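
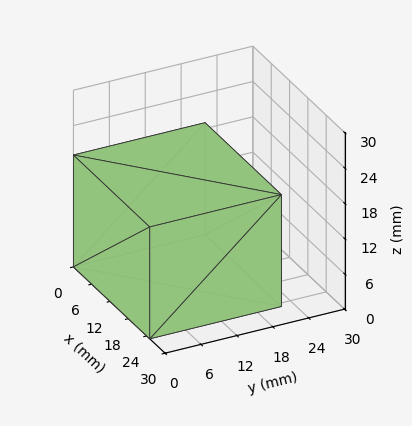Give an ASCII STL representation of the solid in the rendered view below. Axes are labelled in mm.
Reading the render: the shape is a rectangular box, roughly 25 × 22 mm footprint and 19 mm tall (dimensions read to the nearest mm from the axis ticks). For the STL, each face is triangulated and given an outward normal.

solid part
  facet normal 0.0000 0.0000 -1.0000
    outer loop
      vertex 25.000 22.000 0.000
      vertex 25.000 0.000 0.000
      vertex 0.000 0.000 0.000
    endloop
  endfacet
  facet normal 0.0000 0.0000 -1.0000
    outer loop
      vertex 0.000 22.000 0.000
      vertex 25.000 22.000 0.000
      vertex 0.000 0.000 0.000
    endloop
  endfacet
  facet normal 0.0000 0.0000 1.0000
    outer loop
      vertex 0.000 0.000 19.000
      vertex 25.000 0.000 19.000
      vertex 25.000 22.000 19.000
    endloop
  endfacet
  facet normal 0.0000 0.0000 1.0000
    outer loop
      vertex 0.000 0.000 19.000
      vertex 25.000 22.000 19.000
      vertex 0.000 22.000 19.000
    endloop
  endfacet
  facet normal 0.0000 -1.0000 0.0000
    outer loop
      vertex 0.000 0.000 0.000
      vertex 25.000 0.000 0.000
      vertex 25.000 0.000 19.000
    endloop
  endfacet
  facet normal 0.0000 -1.0000 0.0000
    outer loop
      vertex 0.000 0.000 0.000
      vertex 25.000 0.000 19.000
      vertex 0.000 0.000 19.000
    endloop
  endfacet
  facet normal 0.0000 1.0000 0.0000
    outer loop
      vertex 25.000 22.000 19.000
      vertex 25.000 22.000 0.000
      vertex 0.000 22.000 0.000
    endloop
  endfacet
  facet normal 0.0000 1.0000 0.0000
    outer loop
      vertex 0.000 22.000 19.000
      vertex 25.000 22.000 19.000
      vertex 0.000 22.000 0.000
    endloop
  endfacet
  facet normal -1.0000 0.0000 0.0000
    outer loop
      vertex 0.000 22.000 19.000
      vertex 0.000 22.000 0.000
      vertex 0.000 0.000 0.000
    endloop
  endfacet
  facet normal -1.0000 0.0000 0.0000
    outer loop
      vertex 0.000 0.000 19.000
      vertex 0.000 22.000 19.000
      vertex 0.000 0.000 0.000
    endloop
  endfacet
  facet normal 1.0000 0.0000 0.0000
    outer loop
      vertex 25.000 0.000 0.000
      vertex 25.000 22.000 0.000
      vertex 25.000 22.000 19.000
    endloop
  endfacet
  facet normal 1.0000 0.0000 0.0000
    outer loop
      vertex 25.000 0.000 0.000
      vertex 25.000 22.000 19.000
      vertex 25.000 0.000 19.000
    endloop
  endfacet
endsolid part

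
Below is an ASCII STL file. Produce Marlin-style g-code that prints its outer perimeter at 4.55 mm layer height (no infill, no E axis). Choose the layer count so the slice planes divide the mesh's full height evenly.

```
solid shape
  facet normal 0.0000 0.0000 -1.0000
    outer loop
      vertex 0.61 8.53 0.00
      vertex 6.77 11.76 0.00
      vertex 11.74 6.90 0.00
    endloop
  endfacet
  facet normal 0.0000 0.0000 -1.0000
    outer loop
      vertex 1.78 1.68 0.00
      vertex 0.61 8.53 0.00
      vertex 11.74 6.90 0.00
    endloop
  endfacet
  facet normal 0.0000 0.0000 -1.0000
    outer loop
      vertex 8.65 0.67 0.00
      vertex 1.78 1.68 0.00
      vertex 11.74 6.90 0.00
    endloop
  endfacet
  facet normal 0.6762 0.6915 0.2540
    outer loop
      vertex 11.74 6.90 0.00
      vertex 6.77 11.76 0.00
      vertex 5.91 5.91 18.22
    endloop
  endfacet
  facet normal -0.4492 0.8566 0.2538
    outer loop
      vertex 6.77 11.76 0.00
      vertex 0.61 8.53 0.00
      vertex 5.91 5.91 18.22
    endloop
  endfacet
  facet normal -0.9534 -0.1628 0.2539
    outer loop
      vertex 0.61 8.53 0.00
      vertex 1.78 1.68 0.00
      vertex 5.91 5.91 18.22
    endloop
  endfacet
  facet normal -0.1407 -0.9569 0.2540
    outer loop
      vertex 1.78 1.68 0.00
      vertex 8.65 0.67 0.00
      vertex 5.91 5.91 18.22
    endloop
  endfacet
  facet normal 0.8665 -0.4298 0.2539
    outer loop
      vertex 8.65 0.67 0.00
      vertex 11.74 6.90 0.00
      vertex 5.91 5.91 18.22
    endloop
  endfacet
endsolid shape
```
; perimeter-only toolpath
G21 ; units = mm
G90 ; absolute positioning
G28 ; home
; layer 1
G0 Z4.55
G0 X10.28 Y6.65
G1 X6.55 Y10.30
G1 X1.94 Y7.87
G1 X2.81 Y2.74
G1 X7.97 Y1.98
G1 X10.28 Y6.65
; layer 2
G0 Z9.11
G0 X8.82 Y6.41
G1 X6.34 Y8.84
G1 X3.26 Y7.22
G1 X3.85 Y3.79
G1 X7.28 Y3.29
G1 X8.82 Y6.41
; layer 3
G0 Z13.66
G0 X7.37 Y6.16
G1 X6.12 Y7.37
G1 X4.58 Y6.56
G1 X4.88 Y4.85
G1 X6.60 Y4.60
G1 X7.37 Y6.16
M2 ; end

The solid is a regular 5-sided pyramid, base circumscribed radius ≈ 5.91 mm, apex at z ≈ 18.2 mm. Slicing at Δz = 4.55 mm — 4 equal slices spanning the solid's height, so layer i sits at z = i·h/4 — gives 3 non-empty perimeters. Each is a 5-segment closed polygon; G0 lifts to the layer z and rapids to the start vertex, then G1 traces the edges. The cross-section shrinks linearly with z (the slice at the apex is degenerate and omitted).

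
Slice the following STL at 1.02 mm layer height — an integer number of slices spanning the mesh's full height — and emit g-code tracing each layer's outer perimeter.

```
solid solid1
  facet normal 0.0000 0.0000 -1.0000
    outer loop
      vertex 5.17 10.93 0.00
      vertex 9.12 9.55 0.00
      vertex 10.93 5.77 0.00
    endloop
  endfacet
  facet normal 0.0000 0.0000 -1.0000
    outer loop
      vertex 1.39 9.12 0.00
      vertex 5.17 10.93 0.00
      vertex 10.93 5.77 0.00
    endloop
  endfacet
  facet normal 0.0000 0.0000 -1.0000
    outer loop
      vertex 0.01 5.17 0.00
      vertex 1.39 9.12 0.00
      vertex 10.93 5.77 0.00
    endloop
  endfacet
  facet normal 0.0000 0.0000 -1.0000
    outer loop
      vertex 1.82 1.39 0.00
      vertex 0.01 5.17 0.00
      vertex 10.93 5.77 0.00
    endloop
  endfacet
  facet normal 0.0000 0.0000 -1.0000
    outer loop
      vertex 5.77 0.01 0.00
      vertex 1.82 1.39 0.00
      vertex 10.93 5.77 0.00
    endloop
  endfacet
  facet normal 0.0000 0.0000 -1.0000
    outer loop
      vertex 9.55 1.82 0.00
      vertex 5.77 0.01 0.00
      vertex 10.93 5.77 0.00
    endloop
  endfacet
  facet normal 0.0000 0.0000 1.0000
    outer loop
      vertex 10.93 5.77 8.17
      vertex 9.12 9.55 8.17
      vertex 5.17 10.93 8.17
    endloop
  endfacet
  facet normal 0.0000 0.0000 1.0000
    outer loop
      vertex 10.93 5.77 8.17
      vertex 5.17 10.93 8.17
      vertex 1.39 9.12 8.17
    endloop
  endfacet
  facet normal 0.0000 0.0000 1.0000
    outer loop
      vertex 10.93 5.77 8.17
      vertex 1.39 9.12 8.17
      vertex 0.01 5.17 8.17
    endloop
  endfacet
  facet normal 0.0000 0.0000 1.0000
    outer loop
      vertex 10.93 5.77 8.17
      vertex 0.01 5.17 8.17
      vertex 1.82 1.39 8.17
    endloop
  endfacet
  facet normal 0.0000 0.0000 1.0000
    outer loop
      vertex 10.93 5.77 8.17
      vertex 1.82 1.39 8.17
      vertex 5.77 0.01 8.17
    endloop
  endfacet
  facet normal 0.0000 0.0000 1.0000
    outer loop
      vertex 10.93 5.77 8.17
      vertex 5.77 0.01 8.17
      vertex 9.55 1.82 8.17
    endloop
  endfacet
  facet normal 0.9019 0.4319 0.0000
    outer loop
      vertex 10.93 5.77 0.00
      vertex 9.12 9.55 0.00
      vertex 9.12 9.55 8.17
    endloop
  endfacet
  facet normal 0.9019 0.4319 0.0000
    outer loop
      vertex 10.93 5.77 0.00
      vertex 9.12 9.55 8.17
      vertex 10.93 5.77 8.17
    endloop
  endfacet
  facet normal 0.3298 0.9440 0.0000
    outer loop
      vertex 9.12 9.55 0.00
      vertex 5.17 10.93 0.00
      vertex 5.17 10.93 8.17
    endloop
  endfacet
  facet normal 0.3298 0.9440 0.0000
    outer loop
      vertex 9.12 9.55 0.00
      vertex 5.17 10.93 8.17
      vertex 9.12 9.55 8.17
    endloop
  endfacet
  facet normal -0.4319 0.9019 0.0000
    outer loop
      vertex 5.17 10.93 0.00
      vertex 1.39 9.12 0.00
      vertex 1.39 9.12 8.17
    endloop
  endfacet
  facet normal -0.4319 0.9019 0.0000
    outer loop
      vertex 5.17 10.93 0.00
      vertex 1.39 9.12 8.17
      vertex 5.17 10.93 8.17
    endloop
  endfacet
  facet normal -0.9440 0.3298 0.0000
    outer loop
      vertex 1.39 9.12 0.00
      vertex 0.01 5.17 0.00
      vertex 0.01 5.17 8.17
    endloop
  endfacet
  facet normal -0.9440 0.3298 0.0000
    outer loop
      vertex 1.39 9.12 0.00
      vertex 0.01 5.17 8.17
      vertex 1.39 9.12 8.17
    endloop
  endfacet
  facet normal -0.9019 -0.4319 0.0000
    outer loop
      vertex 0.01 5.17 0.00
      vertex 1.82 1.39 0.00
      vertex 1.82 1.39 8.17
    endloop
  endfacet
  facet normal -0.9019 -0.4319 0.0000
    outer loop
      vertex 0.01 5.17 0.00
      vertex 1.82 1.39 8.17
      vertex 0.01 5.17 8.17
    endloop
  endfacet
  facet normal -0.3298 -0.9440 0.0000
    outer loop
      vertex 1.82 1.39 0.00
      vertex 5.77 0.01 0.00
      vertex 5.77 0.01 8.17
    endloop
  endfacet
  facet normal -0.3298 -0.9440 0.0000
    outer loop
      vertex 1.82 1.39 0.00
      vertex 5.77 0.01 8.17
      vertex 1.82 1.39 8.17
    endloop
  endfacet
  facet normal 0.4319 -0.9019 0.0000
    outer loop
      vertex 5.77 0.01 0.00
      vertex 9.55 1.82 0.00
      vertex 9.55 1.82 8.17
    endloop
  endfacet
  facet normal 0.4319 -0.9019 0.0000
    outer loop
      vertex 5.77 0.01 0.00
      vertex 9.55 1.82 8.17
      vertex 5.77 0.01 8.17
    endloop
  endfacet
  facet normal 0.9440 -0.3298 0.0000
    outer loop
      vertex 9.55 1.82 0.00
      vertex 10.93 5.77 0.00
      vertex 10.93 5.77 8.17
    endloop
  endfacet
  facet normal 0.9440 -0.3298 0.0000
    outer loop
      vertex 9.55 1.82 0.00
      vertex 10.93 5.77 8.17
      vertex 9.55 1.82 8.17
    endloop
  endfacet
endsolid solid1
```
; perimeter-only toolpath
G21 ; units = mm
G90 ; absolute positioning
G28 ; home
; layer 1
G0 Z1.02
G0 X10.93 Y5.77
G1 X9.12 Y9.55
G1 X5.17 Y10.93
G1 X1.39 Y9.12
G1 X0.01 Y5.17
G1 X1.82 Y1.39
G1 X5.77 Y0.01
G1 X9.55 Y1.82
G1 X10.93 Y5.77
; layer 2
G0 Z2.04
G0 X10.93 Y5.77
G1 X9.12 Y9.55
G1 X5.17 Y10.93
G1 X1.39 Y9.12
G1 X0.01 Y5.17
G1 X1.82 Y1.39
G1 X5.77 Y0.01
G1 X9.55 Y1.82
G1 X10.93 Y5.77
; layer 3
G0 Z3.06
G0 X10.93 Y5.77
G1 X9.12 Y9.55
G1 X5.17 Y10.93
G1 X1.39 Y9.12
G1 X0.01 Y5.17
G1 X1.82 Y1.39
G1 X5.77 Y0.01
G1 X9.55 Y1.82
G1 X10.93 Y5.77
; layer 4
G0 Z4.08
G0 X10.93 Y5.77
G1 X9.12 Y9.55
G1 X5.17 Y10.93
G1 X1.39 Y9.12
G1 X0.01 Y5.17
G1 X1.82 Y1.39
G1 X5.77 Y0.01
G1 X9.55 Y1.82
G1 X10.93 Y5.77
; layer 5
G0 Z5.11
G0 X10.93 Y5.77
G1 X9.12 Y9.55
G1 X5.17 Y10.93
G1 X1.39 Y9.12
G1 X0.01 Y5.17
G1 X1.82 Y1.39
G1 X5.77 Y0.01
G1 X9.55 Y1.82
G1 X10.93 Y5.77
; layer 6
G0 Z6.13
G0 X10.93 Y5.77
G1 X9.12 Y9.55
G1 X5.17 Y10.93
G1 X1.39 Y9.12
G1 X0.01 Y5.17
G1 X1.82 Y1.39
G1 X5.77 Y0.01
G1 X9.55 Y1.82
G1 X10.93 Y5.77
; layer 7
G0 Z7.15
G0 X10.93 Y5.77
G1 X9.12 Y9.55
G1 X5.17 Y10.93
G1 X1.39 Y9.12
G1 X0.01 Y5.17
G1 X1.82 Y1.39
G1 X5.77 Y0.01
G1 X9.55 Y1.82
G1 X10.93 Y5.77
; layer 8
G0 Z8.17
G0 X10.93 Y5.77
G1 X9.12 Y9.55
G1 X5.17 Y10.93
G1 X1.39 Y9.12
G1 X0.01 Y5.17
G1 X1.82 Y1.39
G1 X5.77 Y0.01
G1 X9.55 Y1.82
G1 X10.93 Y5.77
M2 ; end

The solid is a regular 8-sided prism (a cylinder approximated with 8 flat sides), circumscribed radius ≈ 5.47 mm, height ≈ 8.17 mm. Slicing at Δz = 1.02 mm — 8 equal slices spanning the solid's height, so layer i sits at z = i·h/8 — gives 8 non-empty perimeters. Each is a 8-segment closed polygon; G0 lifts to the layer z and rapids to the start vertex, then G1 traces the edges.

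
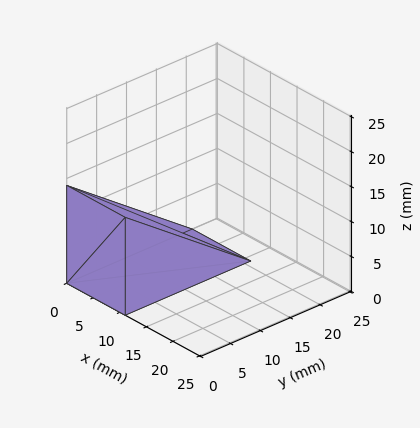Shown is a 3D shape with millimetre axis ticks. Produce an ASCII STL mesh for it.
Reading the render: the shape is a wedge (ramp): 11 × 21 mm base, rising to 14 mm along the y=0 edge and sloping linearly to z=0 at y=21 (dimensions read to the nearest mm from the axis ticks). For the STL, each face is triangulated and given an outward normal.

solid part
  facet normal 0.0000 0.0000 -1.0000
    outer loop
      vertex 11.000 21.000 0.000
      vertex 11.000 0.000 0.000
      vertex 0.000 0.000 0.000
    endloop
  endfacet
  facet normal 0.0000 0.0000 -1.0000
    outer loop
      vertex 0.000 21.000 0.000
      vertex 11.000 21.000 0.000
      vertex 0.000 0.000 0.000
    endloop
  endfacet
  facet normal 0.0000 -1.0000 0.0000
    outer loop
      vertex 0.000 0.000 0.000
      vertex 11.000 0.000 0.000
      vertex 11.000 0.000 14.000
    endloop
  endfacet
  facet normal 0.0000 -1.0000 0.0000
    outer loop
      vertex 0.000 0.000 0.000
      vertex 11.000 0.000 14.000
      vertex 0.000 0.000 14.000
    endloop
  endfacet
  facet normal 0.0000 0.5547 0.8321
    outer loop
      vertex 0.000 0.000 14.000
      vertex 11.000 0.000 14.000
      vertex 11.000 21.000 0.000
    endloop
  endfacet
  facet normal 0.0000 0.5547 0.8321
    outer loop
      vertex 0.000 0.000 14.000
      vertex 11.000 21.000 0.000
      vertex 0.000 21.000 0.000
    endloop
  endfacet
  facet normal -1.0000 0.0000 0.0000
    outer loop
      vertex 0.000 0.000 14.000
      vertex 0.000 21.000 0.000
      vertex 0.000 0.000 0.000
    endloop
  endfacet
  facet normal 1.0000 0.0000 0.0000
    outer loop
      vertex 11.000 0.000 0.000
      vertex 11.000 21.000 0.000
      vertex 11.000 0.000 14.000
    endloop
  endfacet
endsolid part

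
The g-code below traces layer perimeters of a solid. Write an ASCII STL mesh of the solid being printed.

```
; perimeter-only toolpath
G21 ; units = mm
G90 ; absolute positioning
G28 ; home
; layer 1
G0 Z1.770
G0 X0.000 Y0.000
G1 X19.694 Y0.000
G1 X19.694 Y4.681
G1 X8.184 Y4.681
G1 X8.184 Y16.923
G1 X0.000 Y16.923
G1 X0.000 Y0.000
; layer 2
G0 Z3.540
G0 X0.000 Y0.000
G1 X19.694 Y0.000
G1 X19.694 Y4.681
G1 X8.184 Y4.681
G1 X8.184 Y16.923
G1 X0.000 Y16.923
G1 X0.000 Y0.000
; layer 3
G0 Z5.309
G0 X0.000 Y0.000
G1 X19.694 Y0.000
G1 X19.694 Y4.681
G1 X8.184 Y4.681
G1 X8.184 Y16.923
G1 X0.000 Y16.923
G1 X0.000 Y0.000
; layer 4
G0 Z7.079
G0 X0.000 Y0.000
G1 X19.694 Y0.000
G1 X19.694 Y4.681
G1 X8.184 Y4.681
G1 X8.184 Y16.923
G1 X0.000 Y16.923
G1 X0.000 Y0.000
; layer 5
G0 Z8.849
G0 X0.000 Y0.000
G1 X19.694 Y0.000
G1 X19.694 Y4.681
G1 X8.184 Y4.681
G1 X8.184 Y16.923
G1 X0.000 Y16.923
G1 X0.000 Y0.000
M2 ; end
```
solid part
  facet normal 0.0000 0.0000 -1.0000
    outer loop
      vertex 19.694 4.681 0.000
      vertex 19.694 0.000 0.000
      vertex 0.000 0.000 0.000
    endloop
  endfacet
  facet normal 0.0000 0.0000 -1.0000
    outer loop
      vertex 8.184 4.681 0.000
      vertex 19.694 4.681 0.000
      vertex 0.000 0.000 0.000
    endloop
  endfacet
  facet normal 0.0000 0.0000 -1.0000
    outer loop
      vertex 8.184 16.923 0.000
      vertex 8.184 4.681 0.000
      vertex 0.000 0.000 0.000
    endloop
  endfacet
  facet normal 0.0000 0.0000 -1.0000
    outer loop
      vertex 0.000 16.923 0.000
      vertex 8.184 16.923 0.000
      vertex 0.000 0.000 0.000
    endloop
  endfacet
  facet normal 0.0000 0.0000 1.0000
    outer loop
      vertex 0.000 0.000 8.849
      vertex 19.694 0.000 8.849
      vertex 19.694 4.681 8.849
    endloop
  endfacet
  facet normal 0.0000 0.0000 1.0000
    outer loop
      vertex 0.000 0.000 8.849
      vertex 19.694 4.681 8.849
      vertex 8.184 4.681 8.849
    endloop
  endfacet
  facet normal 0.0000 0.0000 1.0000
    outer loop
      vertex 0.000 0.000 8.849
      vertex 8.184 4.681 8.849
      vertex 8.184 16.923 8.849
    endloop
  endfacet
  facet normal 0.0000 0.0000 1.0000
    outer loop
      vertex 0.000 0.000 8.849
      vertex 8.184 16.923 8.849
      vertex 0.000 16.923 8.849
    endloop
  endfacet
  facet normal 0.0000 -1.0000 0.0000
    outer loop
      vertex 0.000 0.000 0.000
      vertex 19.694 0.000 0.000
      vertex 19.694 0.000 8.849
    endloop
  endfacet
  facet normal 0.0000 -1.0000 0.0000
    outer loop
      vertex 0.000 0.000 0.000
      vertex 19.694 0.000 8.849
      vertex 0.000 0.000 8.849
    endloop
  endfacet
  facet normal 1.0000 0.0000 0.0000
    outer loop
      vertex 19.694 0.000 0.000
      vertex 19.694 4.681 0.000
      vertex 19.694 4.681 8.849
    endloop
  endfacet
  facet normal 1.0000 0.0000 0.0000
    outer loop
      vertex 19.694 0.000 0.000
      vertex 19.694 4.681 8.849
      vertex 19.694 0.000 8.849
    endloop
  endfacet
  facet normal 0.0000 1.0000 0.0000
    outer loop
      vertex 19.694 4.681 0.000
      vertex 8.184 4.681 0.000
      vertex 8.184 4.681 8.849
    endloop
  endfacet
  facet normal 0.0000 1.0000 0.0000
    outer loop
      vertex 19.694 4.681 0.000
      vertex 8.184 4.681 8.849
      vertex 19.694 4.681 8.849
    endloop
  endfacet
  facet normal 1.0000 0.0000 0.0000
    outer loop
      vertex 8.184 4.681 0.000
      vertex 8.184 16.923 0.000
      vertex 8.184 16.923 8.849
    endloop
  endfacet
  facet normal 1.0000 0.0000 0.0000
    outer loop
      vertex 8.184 4.681 0.000
      vertex 8.184 16.923 8.849
      vertex 8.184 4.681 8.849
    endloop
  endfacet
  facet normal 0.0000 1.0000 0.0000
    outer loop
      vertex 8.184 16.923 0.000
      vertex 0.000 16.923 0.000
      vertex 0.000 16.923 8.849
    endloop
  endfacet
  facet normal 0.0000 1.0000 0.0000
    outer loop
      vertex 8.184 16.923 0.000
      vertex 0.000 16.923 8.849
      vertex 8.184 16.923 8.849
    endloop
  endfacet
  facet normal -1.0000 0.0000 0.0000
    outer loop
      vertex 0.000 16.923 0.000
      vertex 0.000 0.000 0.000
      vertex 0.000 0.000 8.849
    endloop
  endfacet
  facet normal -1.0000 0.0000 0.0000
    outer loop
      vertex 0.000 16.923 0.000
      vertex 0.000 0.000 8.849
      vertex 0.000 16.923 8.849
    endloop
  endfacet
endsolid part

The G0 Z moves step by Δz≈1.770 mm. Every layer's G1 loop is the same polygon, so the solid is a straight extrusion of it from z=0 to z≈8.85. Closing with flat bottom and top caps and triangulating gives 20 facets — an L-shaped prism: outer 19.7 × 16.9 mm, arm thicknesses ≈ 4.68 mm (horizontal) and 8.18 mm (vertical), extruded 8.85 mm in z.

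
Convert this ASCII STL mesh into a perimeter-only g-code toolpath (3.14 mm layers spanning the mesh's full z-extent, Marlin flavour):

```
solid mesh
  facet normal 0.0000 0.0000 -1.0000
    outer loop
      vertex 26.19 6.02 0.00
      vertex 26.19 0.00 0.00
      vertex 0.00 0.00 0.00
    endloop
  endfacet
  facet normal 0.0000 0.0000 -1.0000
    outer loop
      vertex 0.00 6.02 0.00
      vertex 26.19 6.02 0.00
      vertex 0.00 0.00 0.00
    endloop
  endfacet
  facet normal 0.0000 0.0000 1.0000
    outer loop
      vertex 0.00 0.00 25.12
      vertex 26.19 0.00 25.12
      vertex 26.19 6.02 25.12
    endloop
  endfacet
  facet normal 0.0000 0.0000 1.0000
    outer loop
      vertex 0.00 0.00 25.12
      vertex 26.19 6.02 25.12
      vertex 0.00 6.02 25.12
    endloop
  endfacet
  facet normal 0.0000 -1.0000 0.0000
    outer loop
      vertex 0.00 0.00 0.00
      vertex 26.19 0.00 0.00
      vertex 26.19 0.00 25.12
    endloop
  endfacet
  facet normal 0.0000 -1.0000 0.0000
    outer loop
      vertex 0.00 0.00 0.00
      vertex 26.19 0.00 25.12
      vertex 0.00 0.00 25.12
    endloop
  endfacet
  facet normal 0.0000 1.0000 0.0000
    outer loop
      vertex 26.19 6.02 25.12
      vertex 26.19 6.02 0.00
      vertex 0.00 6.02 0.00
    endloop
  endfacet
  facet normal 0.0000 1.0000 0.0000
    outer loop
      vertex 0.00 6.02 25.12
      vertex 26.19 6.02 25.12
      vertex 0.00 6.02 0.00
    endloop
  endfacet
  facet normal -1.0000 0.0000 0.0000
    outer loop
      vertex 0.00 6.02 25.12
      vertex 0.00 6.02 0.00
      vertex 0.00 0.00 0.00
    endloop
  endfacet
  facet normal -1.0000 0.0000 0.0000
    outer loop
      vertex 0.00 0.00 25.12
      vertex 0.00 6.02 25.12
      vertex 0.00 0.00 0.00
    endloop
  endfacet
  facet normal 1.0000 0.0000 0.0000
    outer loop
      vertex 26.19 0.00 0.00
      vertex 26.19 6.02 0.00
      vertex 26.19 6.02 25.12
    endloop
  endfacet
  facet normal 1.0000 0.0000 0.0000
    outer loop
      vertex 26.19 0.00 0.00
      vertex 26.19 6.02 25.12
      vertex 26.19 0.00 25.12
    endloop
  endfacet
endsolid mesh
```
; perimeter-only toolpath
G21 ; units = mm
G90 ; absolute positioning
G28 ; home
; layer 1
G0 Z3.14
G0 X0.00 Y0.00
G1 X26.19 Y0.00
G1 X26.19 Y6.02
G1 X0.00 Y6.02
G1 X0.00 Y0.00
; layer 2
G0 Z6.28
G0 X0.00 Y0.00
G1 X26.19 Y0.00
G1 X26.19 Y6.02
G1 X0.00 Y6.02
G1 X0.00 Y0.00
; layer 3
G0 Z9.42
G0 X0.00 Y0.00
G1 X26.19 Y0.00
G1 X26.19 Y6.02
G1 X0.00 Y6.02
G1 X0.00 Y0.00
; layer 4
G0 Z12.56
G0 X0.00 Y0.00
G1 X26.19 Y0.00
G1 X26.19 Y6.02
G1 X0.00 Y6.02
G1 X0.00 Y0.00
; layer 5
G0 Z15.70
G0 X0.00 Y0.00
G1 X26.19 Y0.00
G1 X26.19 Y6.02
G1 X0.00 Y6.02
G1 X0.00 Y0.00
; layer 6
G0 Z18.84
G0 X0.00 Y0.00
G1 X26.19 Y0.00
G1 X26.19 Y6.02
G1 X0.00 Y6.02
G1 X0.00 Y0.00
; layer 7
G0 Z21.98
G0 X0.00 Y0.00
G1 X26.19 Y0.00
G1 X26.19 Y6.02
G1 X0.00 Y6.02
G1 X0.00 Y0.00
; layer 8
G0 Z25.12
G0 X0.00 Y0.00
G1 X26.19 Y0.00
G1 X26.19 Y6.02
G1 X0.00 Y6.02
G1 X0.00 Y0.00
M2 ; end

The solid is a rectangular box, roughly 26.2 × 6.02 mm footprint and 25.1 mm tall. Slicing at Δz = 3.14 mm — 8 equal slices spanning the solid's height, so layer i sits at z = i·h/8 — gives 8 non-empty perimeters. Each is a 4-segment closed polygon; G0 lifts to the layer z and rapids to the start vertex, then G1 traces the edges.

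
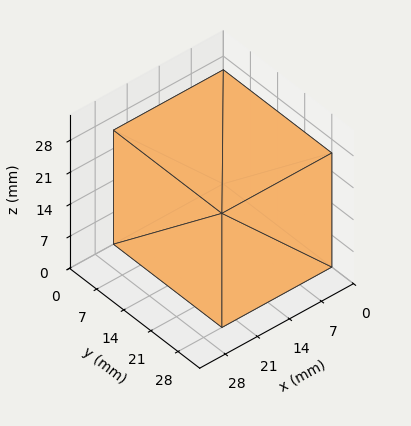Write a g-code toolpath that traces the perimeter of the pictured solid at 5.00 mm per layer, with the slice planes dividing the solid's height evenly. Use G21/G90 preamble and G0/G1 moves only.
Reading the render: the shape is a rectangular box, roughly 24 × 28 mm footprint and 25 mm tall (dimensions read to the nearest mm from the axis ticks). For the g-code, the solid's height is divided into equal slices at the stated Δz and each level perimeter traced with G1 moves after a G0 lift.

; perimeter-only toolpath
G21 ; units = mm
G90 ; absolute positioning
G28 ; home
; layer 1
G0 Z5.00
G0 X0.00 Y0.00
G1 X24.00 Y0.00
G1 X24.00 Y28.00
G1 X0.00 Y28.00
G1 X0.00 Y0.00
; layer 2
G0 Z10.00
G0 X0.00 Y0.00
G1 X24.00 Y0.00
G1 X24.00 Y28.00
G1 X0.00 Y28.00
G1 X0.00 Y0.00
; layer 3
G0 Z15.00
G0 X0.00 Y0.00
G1 X24.00 Y0.00
G1 X24.00 Y28.00
G1 X0.00 Y28.00
G1 X0.00 Y0.00
; layer 4
G0 Z20.00
G0 X0.00 Y0.00
G1 X24.00 Y0.00
G1 X24.00 Y28.00
G1 X0.00 Y28.00
G1 X0.00 Y0.00
; layer 5
G0 Z25.00
G0 X0.00 Y0.00
G1 X24.00 Y0.00
G1 X24.00 Y28.00
G1 X0.00 Y28.00
G1 X0.00 Y0.00
M2 ; end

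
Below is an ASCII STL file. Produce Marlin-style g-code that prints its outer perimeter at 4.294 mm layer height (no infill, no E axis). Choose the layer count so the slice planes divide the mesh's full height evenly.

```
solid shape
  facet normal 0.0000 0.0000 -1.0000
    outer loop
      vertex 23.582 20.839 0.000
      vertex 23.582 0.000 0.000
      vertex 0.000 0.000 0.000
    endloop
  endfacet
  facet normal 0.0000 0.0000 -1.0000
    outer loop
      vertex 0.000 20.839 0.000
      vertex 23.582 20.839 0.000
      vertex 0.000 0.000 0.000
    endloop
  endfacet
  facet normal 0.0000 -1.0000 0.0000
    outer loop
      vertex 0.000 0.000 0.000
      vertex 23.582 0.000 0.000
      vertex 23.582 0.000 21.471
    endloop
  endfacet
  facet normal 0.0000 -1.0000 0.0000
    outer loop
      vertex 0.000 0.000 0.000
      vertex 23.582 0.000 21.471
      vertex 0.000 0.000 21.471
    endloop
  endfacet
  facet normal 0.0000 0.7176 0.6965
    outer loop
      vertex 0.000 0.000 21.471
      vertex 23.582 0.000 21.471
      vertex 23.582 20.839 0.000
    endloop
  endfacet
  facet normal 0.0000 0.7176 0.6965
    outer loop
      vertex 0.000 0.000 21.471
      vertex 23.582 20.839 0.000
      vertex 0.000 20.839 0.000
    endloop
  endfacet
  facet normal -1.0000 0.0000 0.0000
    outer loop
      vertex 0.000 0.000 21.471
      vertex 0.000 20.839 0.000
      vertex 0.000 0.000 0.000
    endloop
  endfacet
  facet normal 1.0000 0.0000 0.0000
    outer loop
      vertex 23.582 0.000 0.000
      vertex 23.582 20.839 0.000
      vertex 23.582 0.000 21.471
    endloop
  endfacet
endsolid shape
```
; perimeter-only toolpath
G21 ; units = mm
G90 ; absolute positioning
G28 ; home
; layer 1
G0 Z4.294
G0 X0.000 Y0.000
G1 X23.582 Y0.000
G1 X23.582 Y16.671
G1 X0.000 Y16.671
G1 X0.000 Y0.000
; layer 2
G0 Z8.588
G0 X0.000 Y0.000
G1 X23.582 Y0.000
G1 X23.582 Y12.503
G1 X0.000 Y12.503
G1 X0.000 Y0.000
; layer 3
G0 Z12.883
G0 X0.000 Y0.000
G1 X23.582 Y0.000
G1 X23.582 Y8.336
G1 X0.000 Y8.336
G1 X0.000 Y0.000
; layer 4
G0 Z17.177
G0 X0.000 Y0.000
G1 X23.582 Y0.000
G1 X23.582 Y4.168
G1 X0.000 Y4.168
G1 X0.000 Y0.000
M2 ; end

The solid is a wedge (ramp): 23.6 × 20.8 mm base, rising to 21.5 mm along the y=0 edge and sloping linearly to z=0 at y=20.8. Slicing at Δz = 4.294 mm — 5 equal slices spanning the solid's height, so layer i sits at z = i·h/5 — gives 4 non-empty perimeters. Each is a 4-segment closed polygon; G0 lifts to the layer z and rapids to the start vertex, then G1 traces the edges. The cross-section shrinks linearly with z (the slice at the apex is degenerate and omitted).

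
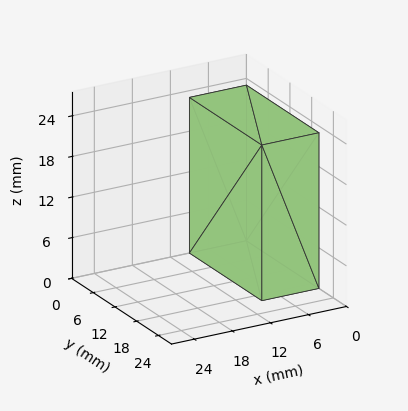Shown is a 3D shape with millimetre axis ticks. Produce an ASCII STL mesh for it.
Reading the render: the shape is a rectangular box, roughly 9 × 20 mm footprint and 23 mm tall (dimensions read to the nearest mm from the axis ticks). For the STL, each face is triangulated and given an outward normal.

solid part
  facet normal 0.0000 0.0000 -1.0000
    outer loop
      vertex 9.000 20.000 0.000
      vertex 9.000 0.000 0.000
      vertex 0.000 0.000 0.000
    endloop
  endfacet
  facet normal 0.0000 0.0000 -1.0000
    outer loop
      vertex 0.000 20.000 0.000
      vertex 9.000 20.000 0.000
      vertex 0.000 0.000 0.000
    endloop
  endfacet
  facet normal 0.0000 0.0000 1.0000
    outer loop
      vertex 0.000 0.000 23.000
      vertex 9.000 0.000 23.000
      vertex 9.000 20.000 23.000
    endloop
  endfacet
  facet normal 0.0000 0.0000 1.0000
    outer loop
      vertex 0.000 0.000 23.000
      vertex 9.000 20.000 23.000
      vertex 0.000 20.000 23.000
    endloop
  endfacet
  facet normal 0.0000 -1.0000 0.0000
    outer loop
      vertex 0.000 0.000 0.000
      vertex 9.000 0.000 0.000
      vertex 9.000 0.000 23.000
    endloop
  endfacet
  facet normal 0.0000 -1.0000 0.0000
    outer loop
      vertex 0.000 0.000 0.000
      vertex 9.000 0.000 23.000
      vertex 0.000 0.000 23.000
    endloop
  endfacet
  facet normal 0.0000 1.0000 0.0000
    outer loop
      vertex 9.000 20.000 23.000
      vertex 9.000 20.000 0.000
      vertex 0.000 20.000 0.000
    endloop
  endfacet
  facet normal 0.0000 1.0000 0.0000
    outer loop
      vertex 0.000 20.000 23.000
      vertex 9.000 20.000 23.000
      vertex 0.000 20.000 0.000
    endloop
  endfacet
  facet normal -1.0000 0.0000 0.0000
    outer loop
      vertex 0.000 20.000 23.000
      vertex 0.000 20.000 0.000
      vertex 0.000 0.000 0.000
    endloop
  endfacet
  facet normal -1.0000 0.0000 0.0000
    outer loop
      vertex 0.000 0.000 23.000
      vertex 0.000 20.000 23.000
      vertex 0.000 0.000 0.000
    endloop
  endfacet
  facet normal 1.0000 0.0000 0.0000
    outer loop
      vertex 9.000 0.000 0.000
      vertex 9.000 20.000 0.000
      vertex 9.000 20.000 23.000
    endloop
  endfacet
  facet normal 1.0000 0.0000 0.0000
    outer loop
      vertex 9.000 0.000 0.000
      vertex 9.000 20.000 23.000
      vertex 9.000 0.000 23.000
    endloop
  endfacet
endsolid part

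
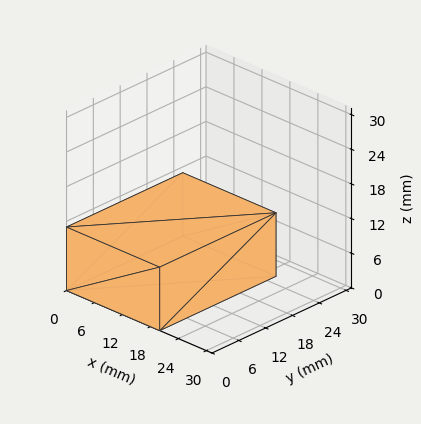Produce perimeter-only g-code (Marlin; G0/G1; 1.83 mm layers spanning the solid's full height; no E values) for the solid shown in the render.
Reading the render: the shape is a rectangular box, roughly 20 × 26 mm footprint and 11 mm tall (dimensions read to the nearest mm from the axis ticks). For the g-code, the solid's height is divided into equal slices at the stated Δz and each level perimeter traced with G1 moves after a G0 lift.

; perimeter-only toolpath
G21 ; units = mm
G90 ; absolute positioning
G28 ; home
; layer 1
G0 Z1.83
G0 X0.00 Y0.00
G1 X20.00 Y0.00
G1 X20.00 Y26.00
G1 X0.00 Y26.00
G1 X0.00 Y0.00
; layer 2
G0 Z3.67
G0 X0.00 Y0.00
G1 X20.00 Y0.00
G1 X20.00 Y26.00
G1 X0.00 Y26.00
G1 X0.00 Y0.00
; layer 3
G0 Z5.50
G0 X0.00 Y0.00
G1 X20.00 Y0.00
G1 X20.00 Y26.00
G1 X0.00 Y26.00
G1 X0.00 Y0.00
; layer 4
G0 Z7.33
G0 X0.00 Y0.00
G1 X20.00 Y0.00
G1 X20.00 Y26.00
G1 X0.00 Y26.00
G1 X0.00 Y0.00
; layer 5
G0 Z9.17
G0 X0.00 Y0.00
G1 X20.00 Y0.00
G1 X20.00 Y26.00
G1 X0.00 Y26.00
G1 X0.00 Y0.00
; layer 6
G0 Z11.00
G0 X0.00 Y0.00
G1 X20.00 Y0.00
G1 X20.00 Y26.00
G1 X0.00 Y26.00
G1 X0.00 Y0.00
M2 ; end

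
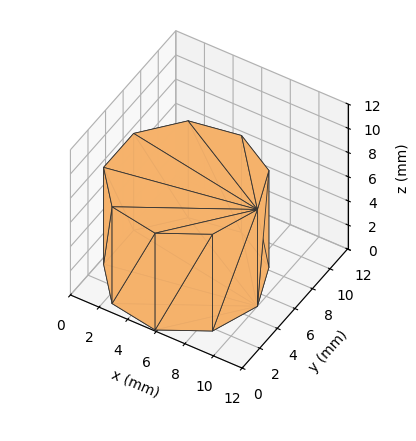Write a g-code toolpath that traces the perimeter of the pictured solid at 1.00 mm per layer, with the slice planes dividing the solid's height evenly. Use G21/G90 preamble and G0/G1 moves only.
Reading the render: the shape is a regular 9-sided prism (a cylinder approximated with 9 flat sides), circumscribed radius ≈ 5 mm, height ≈ 8 mm (dimensions read to the nearest mm from the axis ticks). For the g-code, the solid's height is divided into equal slices at the stated Δz and each level perimeter traced with G1 moves after a G0 lift.

; perimeter-only toolpath
G21 ; units = mm
G90 ; absolute positioning
G28 ; home
; layer 1
G0 Z1.00
G0 X10.00 Y5.00
G1 X8.83 Y8.21
G1 X5.87 Y9.92
G1 X2.50 Y9.33
G1 X0.30 Y6.71
G1 X0.30 Y3.29
G1 X2.50 Y0.67
G1 X5.87 Y0.08
G1 X8.83 Y1.79
G1 X10.00 Y5.00
; layer 2
G0 Z2.00
G0 X10.00 Y5.00
G1 X8.83 Y8.21
G1 X5.87 Y9.92
G1 X2.50 Y9.33
G1 X0.30 Y6.71
G1 X0.30 Y3.29
G1 X2.50 Y0.67
G1 X5.87 Y0.08
G1 X8.83 Y1.79
G1 X10.00 Y5.00
; layer 3
G0 Z3.00
G0 X10.00 Y5.00
G1 X8.83 Y8.21
G1 X5.87 Y9.92
G1 X2.50 Y9.33
G1 X0.30 Y6.71
G1 X0.30 Y3.29
G1 X2.50 Y0.67
G1 X5.87 Y0.08
G1 X8.83 Y1.79
G1 X10.00 Y5.00
; layer 4
G0 Z4.00
G0 X10.00 Y5.00
G1 X8.83 Y8.21
G1 X5.87 Y9.92
G1 X2.50 Y9.33
G1 X0.30 Y6.71
G1 X0.30 Y3.29
G1 X2.50 Y0.67
G1 X5.87 Y0.08
G1 X8.83 Y1.79
G1 X10.00 Y5.00
; layer 5
G0 Z5.00
G0 X10.00 Y5.00
G1 X8.83 Y8.21
G1 X5.87 Y9.92
G1 X2.50 Y9.33
G1 X0.30 Y6.71
G1 X0.30 Y3.29
G1 X2.50 Y0.67
G1 X5.87 Y0.08
G1 X8.83 Y1.79
G1 X10.00 Y5.00
; layer 6
G0 Z6.00
G0 X10.00 Y5.00
G1 X8.83 Y8.21
G1 X5.87 Y9.92
G1 X2.50 Y9.33
G1 X0.30 Y6.71
G1 X0.30 Y3.29
G1 X2.50 Y0.67
G1 X5.87 Y0.08
G1 X8.83 Y1.79
G1 X10.00 Y5.00
; layer 7
G0 Z7.00
G0 X10.00 Y5.00
G1 X8.83 Y8.21
G1 X5.87 Y9.92
G1 X2.50 Y9.33
G1 X0.30 Y6.71
G1 X0.30 Y3.29
G1 X2.50 Y0.67
G1 X5.87 Y0.08
G1 X8.83 Y1.79
G1 X10.00 Y5.00
; layer 8
G0 Z8.00
G0 X10.00 Y5.00
G1 X8.83 Y8.21
G1 X5.87 Y9.92
G1 X2.50 Y9.33
G1 X0.30 Y6.71
G1 X0.30 Y3.29
G1 X2.50 Y0.67
G1 X5.87 Y0.08
G1 X8.83 Y1.79
G1 X10.00 Y5.00
M2 ; end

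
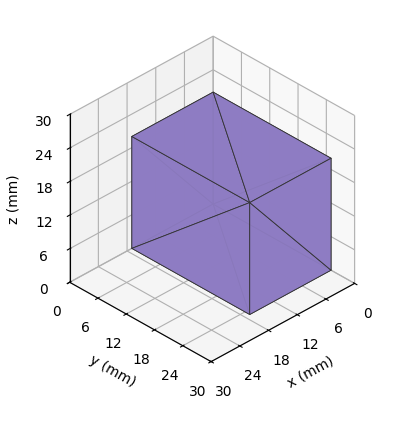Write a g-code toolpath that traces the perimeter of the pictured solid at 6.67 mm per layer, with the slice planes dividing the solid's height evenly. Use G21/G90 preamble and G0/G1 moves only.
Reading the render: the shape is a rectangular box, roughly 17 × 25 mm footprint and 20 mm tall (dimensions read to the nearest mm from the axis ticks). For the g-code, the solid's height is divided into equal slices at the stated Δz and each level perimeter traced with G1 moves after a G0 lift.

; perimeter-only toolpath
G21 ; units = mm
G90 ; absolute positioning
G28 ; home
; layer 1
G0 Z6.67
G0 X0.00 Y0.00
G1 X17.00 Y0.00
G1 X17.00 Y25.00
G1 X0.00 Y25.00
G1 X0.00 Y0.00
; layer 2
G0 Z13.33
G0 X0.00 Y0.00
G1 X17.00 Y0.00
G1 X17.00 Y25.00
G1 X0.00 Y25.00
G1 X0.00 Y0.00
; layer 3
G0 Z20.00
G0 X0.00 Y0.00
G1 X17.00 Y0.00
G1 X17.00 Y25.00
G1 X0.00 Y25.00
G1 X0.00 Y0.00
M2 ; end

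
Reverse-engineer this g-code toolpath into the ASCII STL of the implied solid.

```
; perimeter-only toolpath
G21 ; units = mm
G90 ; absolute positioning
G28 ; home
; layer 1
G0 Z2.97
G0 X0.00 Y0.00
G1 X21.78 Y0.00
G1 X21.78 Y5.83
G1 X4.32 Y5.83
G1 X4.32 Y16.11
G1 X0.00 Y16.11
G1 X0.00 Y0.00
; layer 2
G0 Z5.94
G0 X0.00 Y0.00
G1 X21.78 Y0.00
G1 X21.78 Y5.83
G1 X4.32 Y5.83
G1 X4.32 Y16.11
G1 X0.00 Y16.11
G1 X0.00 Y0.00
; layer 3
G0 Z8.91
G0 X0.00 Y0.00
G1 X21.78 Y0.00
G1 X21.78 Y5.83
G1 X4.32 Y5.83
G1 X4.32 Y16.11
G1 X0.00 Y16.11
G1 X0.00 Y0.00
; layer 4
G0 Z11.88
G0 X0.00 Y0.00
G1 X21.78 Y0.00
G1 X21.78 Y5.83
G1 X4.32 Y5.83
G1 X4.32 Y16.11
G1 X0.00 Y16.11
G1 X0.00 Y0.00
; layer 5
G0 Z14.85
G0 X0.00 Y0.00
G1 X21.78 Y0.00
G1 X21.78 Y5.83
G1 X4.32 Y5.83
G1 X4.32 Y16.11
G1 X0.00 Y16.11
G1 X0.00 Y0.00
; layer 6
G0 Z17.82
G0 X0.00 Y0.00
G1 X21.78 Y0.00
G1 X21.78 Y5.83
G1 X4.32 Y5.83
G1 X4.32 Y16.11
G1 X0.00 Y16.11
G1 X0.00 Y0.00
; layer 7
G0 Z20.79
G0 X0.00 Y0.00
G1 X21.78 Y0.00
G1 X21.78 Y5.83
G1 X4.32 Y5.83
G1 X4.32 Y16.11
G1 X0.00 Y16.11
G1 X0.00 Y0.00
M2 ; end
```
solid part
  facet normal 0.0000 0.0000 -1.0000
    outer loop
      vertex 21.78 5.83 0.00
      vertex 21.78 0.00 0.00
      vertex 0.00 0.00 0.00
    endloop
  endfacet
  facet normal 0.0000 0.0000 -1.0000
    outer loop
      vertex 4.32 5.83 0.00
      vertex 21.78 5.83 0.00
      vertex 0.00 0.00 0.00
    endloop
  endfacet
  facet normal 0.0000 0.0000 -1.0000
    outer loop
      vertex 4.32 16.11 0.00
      vertex 4.32 5.83 0.00
      vertex 0.00 0.00 0.00
    endloop
  endfacet
  facet normal 0.0000 0.0000 -1.0000
    outer loop
      vertex 0.00 16.11 0.00
      vertex 4.32 16.11 0.00
      vertex 0.00 0.00 0.00
    endloop
  endfacet
  facet normal 0.0000 0.0000 1.0000
    outer loop
      vertex 0.00 0.00 20.79
      vertex 21.78 0.00 20.79
      vertex 21.78 5.83 20.79
    endloop
  endfacet
  facet normal 0.0000 0.0000 1.0000
    outer loop
      vertex 0.00 0.00 20.79
      vertex 21.78 5.83 20.79
      vertex 4.32 5.83 20.79
    endloop
  endfacet
  facet normal 0.0000 0.0000 1.0000
    outer loop
      vertex 0.00 0.00 20.79
      vertex 4.32 5.83 20.79
      vertex 4.32 16.11 20.79
    endloop
  endfacet
  facet normal 0.0000 0.0000 1.0000
    outer loop
      vertex 0.00 0.00 20.79
      vertex 4.32 16.11 20.79
      vertex 0.00 16.11 20.79
    endloop
  endfacet
  facet normal 0.0000 -1.0000 0.0000
    outer loop
      vertex 0.00 0.00 0.00
      vertex 21.78 0.00 0.00
      vertex 21.78 0.00 20.79
    endloop
  endfacet
  facet normal 0.0000 -1.0000 0.0000
    outer loop
      vertex 0.00 0.00 0.00
      vertex 21.78 0.00 20.79
      vertex 0.00 0.00 20.79
    endloop
  endfacet
  facet normal 1.0000 0.0000 0.0000
    outer loop
      vertex 21.78 0.00 0.00
      vertex 21.78 5.83 0.00
      vertex 21.78 5.83 20.79
    endloop
  endfacet
  facet normal 1.0000 0.0000 0.0000
    outer loop
      vertex 21.78 0.00 0.00
      vertex 21.78 5.83 20.79
      vertex 21.78 0.00 20.79
    endloop
  endfacet
  facet normal 0.0000 1.0000 0.0000
    outer loop
      vertex 21.78 5.83 0.00
      vertex 4.32 5.83 0.00
      vertex 4.32 5.83 20.79
    endloop
  endfacet
  facet normal 0.0000 1.0000 0.0000
    outer loop
      vertex 21.78 5.83 0.00
      vertex 4.32 5.83 20.79
      vertex 21.78 5.83 20.79
    endloop
  endfacet
  facet normal 1.0000 0.0000 0.0000
    outer loop
      vertex 4.32 5.83 0.00
      vertex 4.32 16.11 0.00
      vertex 4.32 16.11 20.79
    endloop
  endfacet
  facet normal 1.0000 0.0000 0.0000
    outer loop
      vertex 4.32 5.83 0.00
      vertex 4.32 16.11 20.79
      vertex 4.32 5.83 20.79
    endloop
  endfacet
  facet normal 0.0000 1.0000 0.0000
    outer loop
      vertex 4.32 16.11 0.00
      vertex 0.00 16.11 0.00
      vertex 0.00 16.11 20.79
    endloop
  endfacet
  facet normal 0.0000 1.0000 0.0000
    outer loop
      vertex 4.32 16.11 0.00
      vertex 0.00 16.11 20.79
      vertex 4.32 16.11 20.79
    endloop
  endfacet
  facet normal -1.0000 0.0000 0.0000
    outer loop
      vertex 0.00 16.11 0.00
      vertex 0.00 0.00 0.00
      vertex 0.00 0.00 20.79
    endloop
  endfacet
  facet normal -1.0000 0.0000 0.0000
    outer loop
      vertex 0.00 16.11 0.00
      vertex 0.00 0.00 20.79
      vertex 0.00 16.11 20.79
    endloop
  endfacet
endsolid part

The G0 Z moves step by Δz≈2.97 mm. Every layer's G1 loop is the same polygon, so the solid is a straight extrusion of it from z=0 to z≈20.8. Closing with flat bottom and top caps and triangulating gives 20 facets — an L-shaped prism: outer 21.8 × 16.1 mm, arm thicknesses ≈ 5.83 mm (horizontal) and 4.32 mm (vertical), extruded 20.8 mm in z.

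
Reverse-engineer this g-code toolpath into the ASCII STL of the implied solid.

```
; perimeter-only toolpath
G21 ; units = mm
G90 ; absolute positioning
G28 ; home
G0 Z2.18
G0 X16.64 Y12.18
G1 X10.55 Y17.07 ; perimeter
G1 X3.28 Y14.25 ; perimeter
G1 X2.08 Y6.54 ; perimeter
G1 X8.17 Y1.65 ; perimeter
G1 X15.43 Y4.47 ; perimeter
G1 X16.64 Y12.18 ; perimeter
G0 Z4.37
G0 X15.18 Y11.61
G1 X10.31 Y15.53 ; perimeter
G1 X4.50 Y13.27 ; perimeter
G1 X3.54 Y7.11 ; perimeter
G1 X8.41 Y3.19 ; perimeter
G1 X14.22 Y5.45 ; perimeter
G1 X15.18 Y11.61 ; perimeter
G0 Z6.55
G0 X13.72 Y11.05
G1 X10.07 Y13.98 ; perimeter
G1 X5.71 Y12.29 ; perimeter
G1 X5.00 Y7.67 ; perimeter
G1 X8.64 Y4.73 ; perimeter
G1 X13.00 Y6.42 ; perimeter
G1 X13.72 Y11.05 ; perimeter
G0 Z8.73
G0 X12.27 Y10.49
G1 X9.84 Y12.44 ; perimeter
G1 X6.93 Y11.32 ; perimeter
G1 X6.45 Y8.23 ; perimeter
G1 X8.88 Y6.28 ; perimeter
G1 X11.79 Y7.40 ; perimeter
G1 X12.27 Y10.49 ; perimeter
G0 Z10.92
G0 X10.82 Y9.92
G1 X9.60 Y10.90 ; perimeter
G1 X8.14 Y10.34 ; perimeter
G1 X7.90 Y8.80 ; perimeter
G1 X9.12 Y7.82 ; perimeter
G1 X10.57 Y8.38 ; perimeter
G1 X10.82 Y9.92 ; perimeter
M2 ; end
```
solid part
  facet normal 0.0000 0.0000 -1.0000
    outer loop
      vertex 2.07 15.23 0.00
      vertex 10.79 18.61 0.00
      vertex 18.09 12.74 0.00
    endloop
  endfacet
  facet normal 0.0000 0.0000 -1.0000
    outer loop
      vertex 0.63 5.98 0.00
      vertex 2.07 15.23 0.00
      vertex 18.09 12.74 0.00
    endloop
  endfacet
  facet normal 0.0000 0.0000 -1.0000
    outer loop
      vertex 7.93 0.11 0.00
      vertex 0.63 5.98 0.00
      vertex 18.09 12.74 0.00
    endloop
  endfacet
  facet normal 0.0000 0.0000 -1.0000
    outer loop
      vertex 16.65 3.49 0.00
      vertex 7.93 0.11 0.00
      vertex 18.09 12.74 0.00
    endloop
  endfacet
  facet normal 0.5329 0.6627 0.5261
    outer loop
      vertex 18.09 12.74 0.00
      vertex 10.79 18.61 0.00
      vertex 9.36 9.36 13.10
    endloop
  endfacet
  facet normal -0.3073 0.7928 0.5263
    outer loop
      vertex 10.79 18.61 0.00
      vertex 2.07 15.23 0.00
      vertex 9.36 9.36 13.10
    endloop
  endfacet
  facet normal -0.8402 0.1308 0.5262
    outer loop
      vertex 2.07 15.23 0.00
      vertex 0.63 5.98 0.00
      vertex 9.36 9.36 13.10
    endloop
  endfacet
  facet normal -0.5329 -0.6627 0.5261
    outer loop
      vertex 0.63 5.98 0.00
      vertex 7.93 0.11 0.00
      vertex 9.36 9.36 13.10
    endloop
  endfacet
  facet normal 0.3073 -0.7928 0.5263
    outer loop
      vertex 7.93 0.11 0.00
      vertex 16.65 3.49 0.00
      vertex 9.36 9.36 13.10
    endloop
  endfacet
  facet normal 0.8402 -0.1308 0.5262
    outer loop
      vertex 16.65 3.49 0.00
      vertex 18.09 12.74 0.00
      vertex 9.36 9.36 13.10
    endloop
  endfacet
endsolid part

The G0 Z moves step by Δz≈2.18 mm. The G1 loops shrink linearly with z, so the solid tapers from its base footprint up to z≈13.1. Closing with a flat bottom cap and the tapered top and triangulating gives 10 facets — a regular 6-sided pyramid, base circumscribed radius ≈ 9.36 mm, apex at z ≈ 13.1 mm.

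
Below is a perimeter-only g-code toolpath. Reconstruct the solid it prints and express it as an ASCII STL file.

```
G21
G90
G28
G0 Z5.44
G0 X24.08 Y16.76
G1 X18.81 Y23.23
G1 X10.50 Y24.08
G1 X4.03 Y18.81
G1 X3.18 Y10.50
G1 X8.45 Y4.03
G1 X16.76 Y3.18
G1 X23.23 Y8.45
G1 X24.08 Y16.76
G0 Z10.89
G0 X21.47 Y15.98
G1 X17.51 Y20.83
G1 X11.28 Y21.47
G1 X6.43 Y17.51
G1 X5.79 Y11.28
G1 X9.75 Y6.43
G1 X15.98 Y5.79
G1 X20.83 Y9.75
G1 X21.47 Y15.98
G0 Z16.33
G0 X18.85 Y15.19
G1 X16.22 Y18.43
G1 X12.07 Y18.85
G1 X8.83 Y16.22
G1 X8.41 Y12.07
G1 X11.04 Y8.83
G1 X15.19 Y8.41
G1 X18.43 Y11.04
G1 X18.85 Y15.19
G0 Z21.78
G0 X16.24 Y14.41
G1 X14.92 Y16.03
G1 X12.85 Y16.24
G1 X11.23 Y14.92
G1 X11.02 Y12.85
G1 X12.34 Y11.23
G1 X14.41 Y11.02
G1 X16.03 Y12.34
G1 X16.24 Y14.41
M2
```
solid part
  facet normal 0.0000 0.0000 -1.0000
    outer loop
      vertex 9.72 26.69 0.00
      vertex 20.10 25.63 0.00
      vertex 26.69 17.54 0.00
    endloop
  endfacet
  facet normal 0.0000 0.0000 -1.0000
    outer loop
      vertex 1.63 20.10 0.00
      vertex 9.72 26.69 0.00
      vertex 26.69 17.54 0.00
    endloop
  endfacet
  facet normal 0.0000 0.0000 -1.0000
    outer loop
      vertex 0.57 9.72 0.00
      vertex 1.63 20.10 0.00
      vertex 26.69 17.54 0.00
    endloop
  endfacet
  facet normal 0.0000 0.0000 -1.0000
    outer loop
      vertex 7.16 1.63 0.00
      vertex 0.57 9.72 0.00
      vertex 26.69 17.54 0.00
    endloop
  endfacet
  facet normal 0.0000 0.0000 -1.0000
    outer loop
      vertex 17.54 0.57 0.00
      vertex 7.16 1.63 0.00
      vertex 26.69 17.54 0.00
    endloop
  endfacet
  facet normal 0.0000 0.0000 -1.0000
    outer loop
      vertex 25.63 7.16 0.00
      vertex 17.54 0.57 0.00
      vertex 26.69 17.54 0.00
    endloop
  endfacet
  facet normal 0.7036 0.5732 0.4199
    outer loop
      vertex 26.69 17.54 0.00
      vertex 20.10 25.63 0.00
      vertex 13.63 13.63 27.22
    endloop
  endfacet
  facet normal 0.0922 0.9029 0.4199
    outer loop
      vertex 20.10 25.63 0.00
      vertex 9.72 26.69 0.00
      vertex 13.63 13.63 27.22
    endloop
  endfacet
  facet normal -0.5732 0.7036 0.4199
    outer loop
      vertex 9.72 26.69 0.00
      vertex 1.63 20.10 0.00
      vertex 13.63 13.63 27.22
    endloop
  endfacet
  facet normal -0.9029 0.0922 0.4199
    outer loop
      vertex 1.63 20.10 0.00
      vertex 0.57 9.72 0.00
      vertex 13.63 13.63 27.22
    endloop
  endfacet
  facet normal -0.7036 -0.5732 0.4199
    outer loop
      vertex 0.57 9.72 0.00
      vertex 7.16 1.63 0.00
      vertex 13.63 13.63 27.22
    endloop
  endfacet
  facet normal -0.0922 -0.9029 0.4199
    outer loop
      vertex 7.16 1.63 0.00
      vertex 17.54 0.57 0.00
      vertex 13.63 13.63 27.22
    endloop
  endfacet
  facet normal 0.5732 -0.7036 0.4199
    outer loop
      vertex 17.54 0.57 0.00
      vertex 25.63 7.16 0.00
      vertex 13.63 13.63 27.22
    endloop
  endfacet
  facet normal 0.9029 -0.0922 0.4199
    outer loop
      vertex 25.63 7.16 0.00
      vertex 26.69 17.54 0.00
      vertex 13.63 13.63 27.22
    endloop
  endfacet
endsolid part

The G0 Z moves step by Δz≈5.44 mm. The G1 loops shrink linearly with z, so the solid tapers from its base footprint up to z≈27.2. Closing with a flat bottom cap and the tapered top and triangulating gives 14 facets — a regular 8-sided pyramid, base circumscribed radius ≈ 13.6 mm, apex at z ≈ 27.2 mm.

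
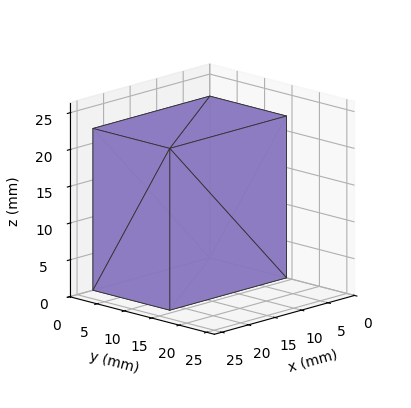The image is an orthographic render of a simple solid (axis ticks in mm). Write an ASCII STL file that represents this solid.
Reading the render: the shape is a rectangular box, roughly 22 × 14 mm footprint and 22 mm tall (dimensions read to the nearest mm from the axis ticks). For the STL, each face is triangulated and given an outward normal.

solid part
  facet normal 0.0000 0.0000 -1.0000
    outer loop
      vertex 22.00 14.00 0.00
      vertex 22.00 0.00 0.00
      vertex 0.00 0.00 0.00
    endloop
  endfacet
  facet normal 0.0000 0.0000 -1.0000
    outer loop
      vertex 0.00 14.00 0.00
      vertex 22.00 14.00 0.00
      vertex 0.00 0.00 0.00
    endloop
  endfacet
  facet normal 0.0000 0.0000 1.0000
    outer loop
      vertex 0.00 0.00 22.00
      vertex 22.00 0.00 22.00
      vertex 22.00 14.00 22.00
    endloop
  endfacet
  facet normal 0.0000 0.0000 1.0000
    outer loop
      vertex 0.00 0.00 22.00
      vertex 22.00 14.00 22.00
      vertex 0.00 14.00 22.00
    endloop
  endfacet
  facet normal 0.0000 -1.0000 0.0000
    outer loop
      vertex 0.00 0.00 0.00
      vertex 22.00 0.00 0.00
      vertex 22.00 0.00 22.00
    endloop
  endfacet
  facet normal 0.0000 -1.0000 0.0000
    outer loop
      vertex 0.00 0.00 0.00
      vertex 22.00 0.00 22.00
      vertex 0.00 0.00 22.00
    endloop
  endfacet
  facet normal 0.0000 1.0000 0.0000
    outer loop
      vertex 22.00 14.00 22.00
      vertex 22.00 14.00 0.00
      vertex 0.00 14.00 0.00
    endloop
  endfacet
  facet normal 0.0000 1.0000 0.0000
    outer loop
      vertex 0.00 14.00 22.00
      vertex 22.00 14.00 22.00
      vertex 0.00 14.00 0.00
    endloop
  endfacet
  facet normal -1.0000 0.0000 0.0000
    outer loop
      vertex 0.00 14.00 22.00
      vertex 0.00 14.00 0.00
      vertex 0.00 0.00 0.00
    endloop
  endfacet
  facet normal -1.0000 0.0000 0.0000
    outer loop
      vertex 0.00 0.00 22.00
      vertex 0.00 14.00 22.00
      vertex 0.00 0.00 0.00
    endloop
  endfacet
  facet normal 1.0000 0.0000 0.0000
    outer loop
      vertex 22.00 0.00 0.00
      vertex 22.00 14.00 0.00
      vertex 22.00 14.00 22.00
    endloop
  endfacet
  facet normal 1.0000 0.0000 0.0000
    outer loop
      vertex 22.00 0.00 0.00
      vertex 22.00 14.00 22.00
      vertex 22.00 0.00 22.00
    endloop
  endfacet
endsolid part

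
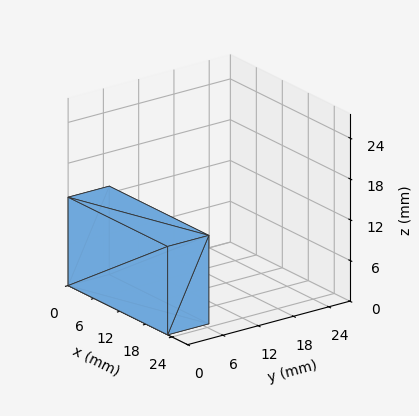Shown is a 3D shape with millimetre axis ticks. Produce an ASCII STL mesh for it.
Reading the render: the shape is a rectangular box, roughly 23 × 7 mm footprint and 13 mm tall (dimensions read to the nearest mm from the axis ticks). For the STL, each face is triangulated and given an outward normal.

solid part
  facet normal 0.0000 0.0000 -1.0000
    outer loop
      vertex 23.000 7.000 0.000
      vertex 23.000 0.000 0.000
      vertex 0.000 0.000 0.000
    endloop
  endfacet
  facet normal 0.0000 0.0000 -1.0000
    outer loop
      vertex 0.000 7.000 0.000
      vertex 23.000 7.000 0.000
      vertex 0.000 0.000 0.000
    endloop
  endfacet
  facet normal 0.0000 0.0000 1.0000
    outer loop
      vertex 0.000 0.000 13.000
      vertex 23.000 0.000 13.000
      vertex 23.000 7.000 13.000
    endloop
  endfacet
  facet normal 0.0000 0.0000 1.0000
    outer loop
      vertex 0.000 0.000 13.000
      vertex 23.000 7.000 13.000
      vertex 0.000 7.000 13.000
    endloop
  endfacet
  facet normal 0.0000 -1.0000 0.0000
    outer loop
      vertex 0.000 0.000 0.000
      vertex 23.000 0.000 0.000
      vertex 23.000 0.000 13.000
    endloop
  endfacet
  facet normal 0.0000 -1.0000 0.0000
    outer loop
      vertex 0.000 0.000 0.000
      vertex 23.000 0.000 13.000
      vertex 0.000 0.000 13.000
    endloop
  endfacet
  facet normal 0.0000 1.0000 0.0000
    outer loop
      vertex 23.000 7.000 13.000
      vertex 23.000 7.000 0.000
      vertex 0.000 7.000 0.000
    endloop
  endfacet
  facet normal 0.0000 1.0000 0.0000
    outer loop
      vertex 0.000 7.000 13.000
      vertex 23.000 7.000 13.000
      vertex 0.000 7.000 0.000
    endloop
  endfacet
  facet normal -1.0000 0.0000 0.0000
    outer loop
      vertex 0.000 7.000 13.000
      vertex 0.000 7.000 0.000
      vertex 0.000 0.000 0.000
    endloop
  endfacet
  facet normal -1.0000 0.0000 0.0000
    outer loop
      vertex 0.000 0.000 13.000
      vertex 0.000 7.000 13.000
      vertex 0.000 0.000 0.000
    endloop
  endfacet
  facet normal 1.0000 0.0000 0.0000
    outer loop
      vertex 23.000 0.000 0.000
      vertex 23.000 7.000 0.000
      vertex 23.000 7.000 13.000
    endloop
  endfacet
  facet normal 1.0000 0.0000 0.0000
    outer loop
      vertex 23.000 0.000 0.000
      vertex 23.000 7.000 13.000
      vertex 23.000 0.000 13.000
    endloop
  endfacet
endsolid part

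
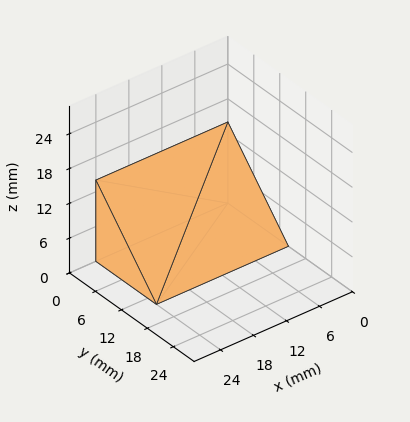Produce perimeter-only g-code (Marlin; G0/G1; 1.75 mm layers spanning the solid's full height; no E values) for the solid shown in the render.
Reading the render: the shape is a wedge (ramp): 24 × 14 mm base, rising to 14 mm along the y=0 edge and sloping linearly to z=0 at y=14 (dimensions read to the nearest mm from the axis ticks). For the g-code, the solid's height is divided into equal slices at the stated Δz and each level perimeter traced with G1 moves after a G0 lift.

; perimeter-only toolpath
G21 ; units = mm
G90 ; absolute positioning
G28 ; home
; layer 1
G0 Z1.75
G0 X0.00 Y0.00
G1 X24.00 Y0.00
G1 X24.00 Y12.25
G1 X0.00 Y12.25
G1 X0.00 Y0.00
; layer 2
G0 Z3.50
G0 X0.00 Y0.00
G1 X24.00 Y0.00
G1 X24.00 Y10.50
G1 X0.00 Y10.50
G1 X0.00 Y0.00
; layer 3
G0 Z5.25
G0 X0.00 Y0.00
G1 X24.00 Y0.00
G1 X24.00 Y8.75
G1 X0.00 Y8.75
G1 X0.00 Y0.00
; layer 4
G0 Z7.00
G0 X0.00 Y0.00
G1 X24.00 Y0.00
G1 X24.00 Y7.00
G1 X0.00 Y7.00
G1 X0.00 Y0.00
; layer 5
G0 Z8.75
G0 X0.00 Y0.00
G1 X24.00 Y0.00
G1 X24.00 Y5.25
G1 X0.00 Y5.25
G1 X0.00 Y0.00
; layer 6
G0 Z10.50
G0 X0.00 Y0.00
G1 X24.00 Y0.00
G1 X24.00 Y3.50
G1 X0.00 Y3.50
G1 X0.00 Y0.00
; layer 7
G0 Z12.25
G0 X0.00 Y0.00
G1 X24.00 Y0.00
G1 X24.00 Y1.75
G1 X0.00 Y1.75
G1 X0.00 Y0.00
M2 ; end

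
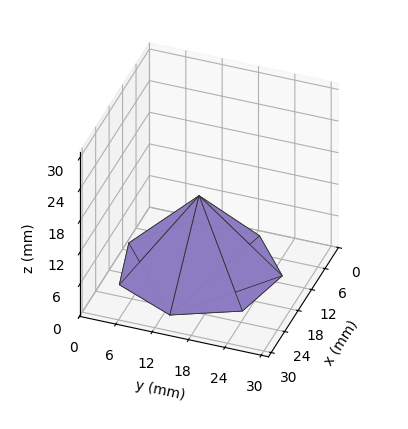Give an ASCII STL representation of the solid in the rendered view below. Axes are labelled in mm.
Reading the render: the shape is a regular 7-sided pyramid, base circumscribed radius ≈ 13 mm, apex at z ≈ 14 mm (dimensions read to the nearest mm from the axis ticks). For the STL, each face is triangulated and given an outward normal.

solid part
  facet normal 0.0000 0.0000 -1.0000
    outer loop
      vertex 10.11 25.67 0.00
      vertex 21.11 23.16 0.00
      vertex 26.00 13.00 0.00
    endloop
  endfacet
  facet normal 0.0000 0.0000 -1.0000
    outer loop
      vertex 1.29 18.64 0.00
      vertex 10.11 25.67 0.00
      vertex 26.00 13.00 0.00
    endloop
  endfacet
  facet normal 0.0000 0.0000 -1.0000
    outer loop
      vertex 1.29 7.36 0.00
      vertex 1.29 18.64 0.00
      vertex 26.00 13.00 0.00
    endloop
  endfacet
  facet normal 0.0000 0.0000 -1.0000
    outer loop
      vertex 10.11 0.33 0.00
      vertex 1.29 7.36 0.00
      vertex 26.00 13.00 0.00
    endloop
  endfacet
  facet normal 0.0000 0.0000 -1.0000
    outer loop
      vertex 21.11 2.84 0.00
      vertex 10.11 0.33 0.00
      vertex 26.00 13.00 0.00
    endloop
  endfacet
  facet normal 0.6911 0.3326 0.6417
    outer loop
      vertex 26.00 13.00 0.00
      vertex 21.11 23.16 0.00
      vertex 13.00 13.00 14.00
    endloop
  endfacet
  facet normal 0.1706 0.7478 0.6416
    outer loop
      vertex 21.11 23.16 0.00
      vertex 10.11 25.67 0.00
      vertex 13.00 13.00 14.00
    endloop
  endfacet
  facet normal -0.4781 0.5998 0.6416
    outer loop
      vertex 10.11 25.67 0.00
      vertex 1.29 18.64 0.00
      vertex 13.00 13.00 14.00
    endloop
  endfacet
  facet normal -0.7671 0.0000 0.6416
    outer loop
      vertex 1.29 18.64 0.00
      vertex 1.29 7.36 0.00
      vertex 13.00 13.00 14.00
    endloop
  endfacet
  facet normal -0.4781 -0.5998 0.6416
    outer loop
      vertex 1.29 7.36 0.00
      vertex 10.11 0.33 0.00
      vertex 13.00 13.00 14.00
    endloop
  endfacet
  facet normal 0.1706 -0.7478 0.6416
    outer loop
      vertex 10.11 0.33 0.00
      vertex 21.11 2.84 0.00
      vertex 13.00 13.00 14.00
    endloop
  endfacet
  facet normal 0.6911 -0.3326 0.6417
    outer loop
      vertex 21.11 2.84 0.00
      vertex 26.00 13.00 0.00
      vertex 13.00 13.00 14.00
    endloop
  endfacet
endsolid part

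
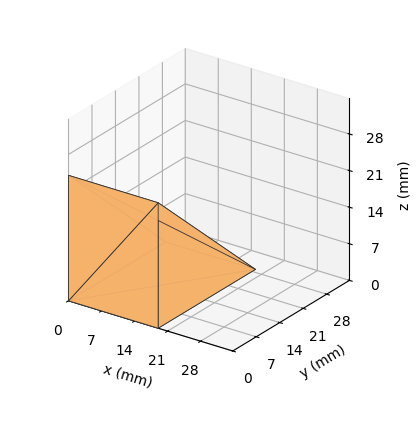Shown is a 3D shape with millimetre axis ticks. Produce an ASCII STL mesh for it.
Reading the render: the shape is a wedge (ramp): 19 × 29 mm base, rising to 24 mm along the y=0 edge and sloping linearly to z=0 at y=29 (dimensions read to the nearest mm from the axis ticks). For the STL, each face is triangulated and given an outward normal.

solid part
  facet normal 0.0000 0.0000 -1.0000
    outer loop
      vertex 19.0 29.0 0.0
      vertex 19.0 0.0 0.0
      vertex 0.0 0.0 0.0
    endloop
  endfacet
  facet normal 0.0000 0.0000 -1.0000
    outer loop
      vertex 0.0 29.0 0.0
      vertex 19.0 29.0 0.0
      vertex 0.0 0.0 0.0
    endloop
  endfacet
  facet normal 0.0000 -1.0000 0.0000
    outer loop
      vertex 0.0 0.0 0.0
      vertex 19.0 0.0 0.0
      vertex 19.0 0.0 24.0
    endloop
  endfacet
  facet normal 0.0000 -1.0000 0.0000
    outer loop
      vertex 0.0 0.0 0.0
      vertex 19.0 0.0 24.0
      vertex 0.0 0.0 24.0
    endloop
  endfacet
  facet normal 0.0000 0.6376 0.7704
    outer loop
      vertex 0.0 0.0 24.0
      vertex 19.0 0.0 24.0
      vertex 19.0 29.0 0.0
    endloop
  endfacet
  facet normal 0.0000 0.6376 0.7704
    outer loop
      vertex 0.0 0.0 24.0
      vertex 19.0 29.0 0.0
      vertex 0.0 29.0 0.0
    endloop
  endfacet
  facet normal -1.0000 0.0000 0.0000
    outer loop
      vertex 0.0 0.0 24.0
      vertex 0.0 29.0 0.0
      vertex 0.0 0.0 0.0
    endloop
  endfacet
  facet normal 1.0000 0.0000 0.0000
    outer loop
      vertex 19.0 0.0 0.0
      vertex 19.0 29.0 0.0
      vertex 19.0 0.0 24.0
    endloop
  endfacet
endsolid part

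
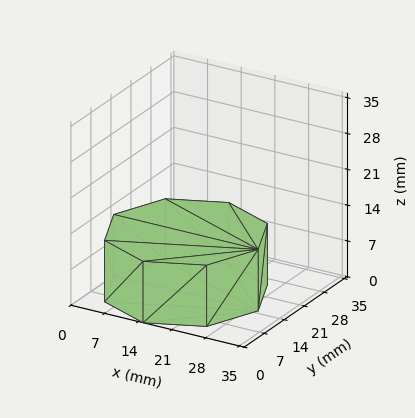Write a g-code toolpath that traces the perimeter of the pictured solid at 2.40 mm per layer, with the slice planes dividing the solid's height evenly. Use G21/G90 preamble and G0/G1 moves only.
Reading the render: the shape is a regular 8-sided prism (a cylinder approximated with 8 flat sides), circumscribed radius ≈ 15 mm, height ≈ 12 mm (dimensions read to the nearest mm from the axis ticks). For the g-code, the solid's height is divided into equal slices at the stated Δz and each level perimeter traced with G1 moves after a G0 lift.

; perimeter-only toolpath
G21 ; units = mm
G90 ; absolute positioning
G28 ; home
; layer 1
G0 Z2.40
G0 X30.00 Y15.00
G1 X25.61 Y25.61
G1 X15.00 Y30.00
G1 X4.39 Y25.61
G1 X0.00 Y15.00
G1 X4.39 Y4.39
G1 X15.00 Y0.00
G1 X25.61 Y4.39
G1 X30.00 Y15.00
; layer 2
G0 Z4.80
G0 X30.00 Y15.00
G1 X25.61 Y25.61
G1 X15.00 Y30.00
G1 X4.39 Y25.61
G1 X0.00 Y15.00
G1 X4.39 Y4.39
G1 X15.00 Y0.00
G1 X25.61 Y4.39
G1 X30.00 Y15.00
; layer 3
G0 Z7.20
G0 X30.00 Y15.00
G1 X25.61 Y25.61
G1 X15.00 Y30.00
G1 X4.39 Y25.61
G1 X0.00 Y15.00
G1 X4.39 Y4.39
G1 X15.00 Y0.00
G1 X25.61 Y4.39
G1 X30.00 Y15.00
; layer 4
G0 Z9.60
G0 X30.00 Y15.00
G1 X25.61 Y25.61
G1 X15.00 Y30.00
G1 X4.39 Y25.61
G1 X0.00 Y15.00
G1 X4.39 Y4.39
G1 X15.00 Y0.00
G1 X25.61 Y4.39
G1 X30.00 Y15.00
; layer 5
G0 Z12.00
G0 X30.00 Y15.00
G1 X25.61 Y25.61
G1 X15.00 Y30.00
G1 X4.39 Y25.61
G1 X0.00 Y15.00
G1 X4.39 Y4.39
G1 X15.00 Y0.00
G1 X25.61 Y4.39
G1 X30.00 Y15.00
M2 ; end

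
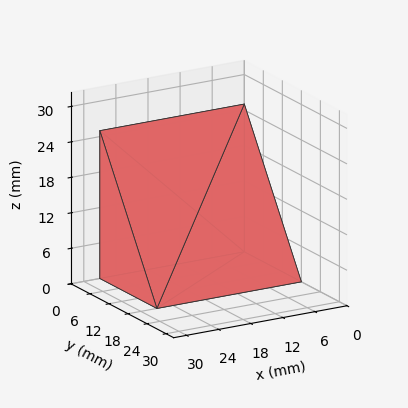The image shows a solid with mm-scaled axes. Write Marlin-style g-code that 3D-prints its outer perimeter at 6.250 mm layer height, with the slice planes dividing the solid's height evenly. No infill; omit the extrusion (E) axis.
Reading the render: the shape is a wedge (ramp): 27 × 18 mm base, rising to 25 mm along the y=0 edge and sloping linearly to z=0 at y=18 (dimensions read to the nearest mm from the axis ticks). For the g-code, the solid's height is divided into equal slices at the stated Δz and each level perimeter traced with G1 moves after a G0 lift.

; perimeter-only toolpath
G21 ; units = mm
G90 ; absolute positioning
G28 ; home
; layer 1
G0 Z6.250
G0 X0.000 Y0.000
G1 X27.000 Y0.000
G1 X27.000 Y13.500
G1 X0.000 Y13.500
G1 X0.000 Y0.000
; layer 2
G0 Z12.500
G0 X0.000 Y0.000
G1 X27.000 Y0.000
G1 X27.000 Y9.000
G1 X0.000 Y9.000
G1 X0.000 Y0.000
; layer 3
G0 Z18.750
G0 X0.000 Y0.000
G1 X27.000 Y0.000
G1 X27.000 Y4.500
G1 X0.000 Y4.500
G1 X0.000 Y0.000
M2 ; end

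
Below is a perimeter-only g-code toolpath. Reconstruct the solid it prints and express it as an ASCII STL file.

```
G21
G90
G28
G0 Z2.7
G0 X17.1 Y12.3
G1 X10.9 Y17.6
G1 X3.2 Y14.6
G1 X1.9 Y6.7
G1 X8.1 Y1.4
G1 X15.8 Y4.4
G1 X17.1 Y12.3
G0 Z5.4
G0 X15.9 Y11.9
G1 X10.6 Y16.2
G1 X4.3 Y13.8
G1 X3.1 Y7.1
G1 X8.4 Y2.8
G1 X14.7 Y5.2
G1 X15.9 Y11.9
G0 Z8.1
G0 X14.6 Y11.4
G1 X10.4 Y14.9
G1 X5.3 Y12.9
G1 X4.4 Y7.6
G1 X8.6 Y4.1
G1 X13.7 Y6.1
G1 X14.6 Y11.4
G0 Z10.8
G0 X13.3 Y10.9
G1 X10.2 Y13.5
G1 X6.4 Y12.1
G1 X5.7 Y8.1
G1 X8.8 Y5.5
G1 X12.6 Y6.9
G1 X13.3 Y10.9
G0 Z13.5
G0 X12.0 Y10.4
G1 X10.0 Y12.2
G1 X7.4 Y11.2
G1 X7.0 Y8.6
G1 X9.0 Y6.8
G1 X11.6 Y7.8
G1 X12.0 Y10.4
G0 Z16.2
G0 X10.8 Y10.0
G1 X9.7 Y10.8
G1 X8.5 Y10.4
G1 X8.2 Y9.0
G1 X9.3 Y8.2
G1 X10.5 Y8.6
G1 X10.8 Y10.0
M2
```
solid part
  facet normal 0.0000 0.0000 -1.0000
    outer loop
      vertex 2.2 15.5 0.0
      vertex 11.1 18.9 0.0
      vertex 18.4 12.8 0.0
    endloop
  endfacet
  facet normal 0.0000 0.0000 -1.0000
    outer loop
      vertex 0.6 6.2 0.0
      vertex 2.2 15.5 0.0
      vertex 18.4 12.8 0.0
    endloop
  endfacet
  facet normal 0.0000 0.0000 -1.0000
    outer loop
      vertex 7.9 0.1 0.0
      vertex 0.6 6.2 0.0
      vertex 18.4 12.8 0.0
    endloop
  endfacet
  facet normal 0.0000 0.0000 -1.0000
    outer loop
      vertex 16.8 3.5 0.0
      vertex 7.9 0.1 0.0
      vertex 18.4 12.8 0.0
    endloop
  endfacet
  facet normal 0.5878 0.7034 0.3996
    outer loop
      vertex 18.4 12.8 0.0
      vertex 11.1 18.9 0.0
      vertex 9.5 9.5 18.9
    endloop
  endfacet
  facet normal -0.3273 0.8568 0.3984
    outer loop
      vertex 11.1 18.9 0.0
      vertex 2.2 15.5 0.0
      vertex 9.5 9.5 18.9
    endloop
  endfacet
  facet normal -0.9039 0.1555 0.3985
    outer loop
      vertex 2.2 15.5 0.0
      vertex 0.6 6.2 0.0
      vertex 9.5 9.5 18.9
    endloop
  endfacet
  facet normal -0.5878 -0.7034 0.3996
    outer loop
      vertex 0.6 6.2 0.0
      vertex 7.9 0.1 0.0
      vertex 9.5 9.5 18.9
    endloop
  endfacet
  facet normal 0.3273 -0.8568 0.3984
    outer loop
      vertex 7.9 0.1 0.0
      vertex 16.8 3.5 0.0
      vertex 9.5 9.5 18.9
    endloop
  endfacet
  facet normal 0.9039 -0.1555 0.3985
    outer loop
      vertex 16.8 3.5 0.0
      vertex 18.4 12.8 0.0
      vertex 9.5 9.5 18.9
    endloop
  endfacet
endsolid part

The G0 Z moves step by Δz≈2.7 mm. The G1 loops shrink linearly with z, so the solid tapers from its base footprint up to z≈18.9. Closing with a flat bottom cap and the tapered top and triangulating gives 10 facets — a regular 6-sided pyramid, base circumscribed radius ≈ 9.5 mm, apex at z ≈ 18.9 mm.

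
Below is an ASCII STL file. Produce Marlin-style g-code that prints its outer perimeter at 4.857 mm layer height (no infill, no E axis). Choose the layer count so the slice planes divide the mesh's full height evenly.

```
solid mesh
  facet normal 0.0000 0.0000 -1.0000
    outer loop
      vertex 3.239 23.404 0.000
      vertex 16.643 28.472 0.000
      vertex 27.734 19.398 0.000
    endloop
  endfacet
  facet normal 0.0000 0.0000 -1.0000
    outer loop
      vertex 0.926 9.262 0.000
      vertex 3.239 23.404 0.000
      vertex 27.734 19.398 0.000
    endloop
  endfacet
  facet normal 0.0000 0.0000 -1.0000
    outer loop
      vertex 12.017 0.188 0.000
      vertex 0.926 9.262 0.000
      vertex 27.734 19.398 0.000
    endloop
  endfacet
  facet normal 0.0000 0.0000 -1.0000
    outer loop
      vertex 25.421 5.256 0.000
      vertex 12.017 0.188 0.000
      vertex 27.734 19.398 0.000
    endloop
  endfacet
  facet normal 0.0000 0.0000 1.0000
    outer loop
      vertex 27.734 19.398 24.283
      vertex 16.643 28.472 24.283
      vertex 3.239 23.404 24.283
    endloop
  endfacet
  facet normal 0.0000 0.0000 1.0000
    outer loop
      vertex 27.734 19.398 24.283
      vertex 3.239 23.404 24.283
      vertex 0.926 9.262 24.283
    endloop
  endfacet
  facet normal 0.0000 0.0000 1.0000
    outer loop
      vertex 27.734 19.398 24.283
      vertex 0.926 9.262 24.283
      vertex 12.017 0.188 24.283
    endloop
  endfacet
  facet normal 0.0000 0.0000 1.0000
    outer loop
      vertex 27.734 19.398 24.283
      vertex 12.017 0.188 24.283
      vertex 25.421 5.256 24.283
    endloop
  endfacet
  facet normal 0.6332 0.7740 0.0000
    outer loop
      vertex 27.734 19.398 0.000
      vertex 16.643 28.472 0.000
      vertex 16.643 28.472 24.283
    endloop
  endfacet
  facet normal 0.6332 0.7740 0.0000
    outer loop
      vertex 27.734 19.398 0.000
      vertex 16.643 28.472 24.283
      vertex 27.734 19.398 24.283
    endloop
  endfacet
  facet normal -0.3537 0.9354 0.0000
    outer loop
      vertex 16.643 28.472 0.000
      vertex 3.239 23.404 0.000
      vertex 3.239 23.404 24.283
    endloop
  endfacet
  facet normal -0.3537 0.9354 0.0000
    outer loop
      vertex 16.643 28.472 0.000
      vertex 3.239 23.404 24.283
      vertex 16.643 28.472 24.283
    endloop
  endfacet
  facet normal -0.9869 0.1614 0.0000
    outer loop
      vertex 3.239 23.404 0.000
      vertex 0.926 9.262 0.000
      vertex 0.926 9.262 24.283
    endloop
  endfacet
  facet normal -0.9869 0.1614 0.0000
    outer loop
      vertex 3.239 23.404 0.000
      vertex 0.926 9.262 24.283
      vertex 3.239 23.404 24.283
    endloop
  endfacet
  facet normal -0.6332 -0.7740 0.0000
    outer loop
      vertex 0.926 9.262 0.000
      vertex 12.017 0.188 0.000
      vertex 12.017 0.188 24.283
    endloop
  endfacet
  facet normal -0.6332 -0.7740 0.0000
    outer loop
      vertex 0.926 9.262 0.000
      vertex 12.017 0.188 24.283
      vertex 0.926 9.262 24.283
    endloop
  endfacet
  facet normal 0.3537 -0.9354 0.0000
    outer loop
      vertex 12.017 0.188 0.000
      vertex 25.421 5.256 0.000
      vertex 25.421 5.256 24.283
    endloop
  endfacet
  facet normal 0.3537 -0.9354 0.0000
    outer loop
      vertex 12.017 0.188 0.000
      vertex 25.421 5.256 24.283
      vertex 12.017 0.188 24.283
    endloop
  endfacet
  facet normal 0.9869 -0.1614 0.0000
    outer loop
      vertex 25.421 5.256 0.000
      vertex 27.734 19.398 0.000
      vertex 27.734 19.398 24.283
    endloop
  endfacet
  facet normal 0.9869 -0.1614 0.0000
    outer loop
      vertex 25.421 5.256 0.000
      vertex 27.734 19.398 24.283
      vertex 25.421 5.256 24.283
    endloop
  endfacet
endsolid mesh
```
; perimeter-only toolpath
G21 ; units = mm
G90 ; absolute positioning
G28 ; home
; layer 1
G0 Z4.857
G0 X27.734 Y19.398
G1 X16.643 Y28.472
G1 X3.239 Y23.404
G1 X0.926 Y9.262
G1 X12.017 Y0.188
G1 X25.421 Y5.256
G1 X27.734 Y19.398
; layer 2
G0 Z9.713
G0 X27.734 Y19.398
G1 X16.643 Y28.472
G1 X3.239 Y23.404
G1 X0.926 Y9.262
G1 X12.017 Y0.188
G1 X25.421 Y5.256
G1 X27.734 Y19.398
; layer 3
G0 Z14.570
G0 X27.734 Y19.398
G1 X16.643 Y28.472
G1 X3.239 Y23.404
G1 X0.926 Y9.262
G1 X12.017 Y0.188
G1 X25.421 Y5.256
G1 X27.734 Y19.398
; layer 4
G0 Z19.426
G0 X27.734 Y19.398
G1 X16.643 Y28.472
G1 X3.239 Y23.404
G1 X0.926 Y9.262
G1 X12.017 Y0.188
G1 X25.421 Y5.256
G1 X27.734 Y19.398
; layer 5
G0 Z24.283
G0 X27.734 Y19.398
G1 X16.643 Y28.472
G1 X3.239 Y23.404
G1 X0.926 Y9.262
G1 X12.017 Y0.188
G1 X25.421 Y5.256
G1 X27.734 Y19.398
M2 ; end

The solid is a regular 6-sided prism (a cylinder approximated with 6 flat sides), circumscribed radius ≈ 14.3 mm, height ≈ 24.3 mm. Slicing at Δz = 4.857 mm — 5 equal slices spanning the solid's height, so layer i sits at z = i·h/5 — gives 5 non-empty perimeters. Each is a 6-segment closed polygon; G0 lifts to the layer z and rapids to the start vertex, then G1 traces the edges.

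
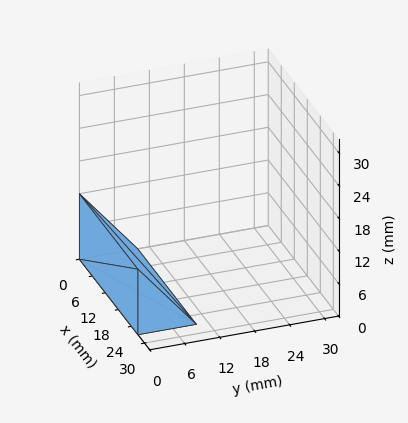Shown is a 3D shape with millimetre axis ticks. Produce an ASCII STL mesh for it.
Reading the render: the shape is a wedge (ramp): 27 × 10 mm base, rising to 12 mm along the y=0 edge and sloping linearly to z=0 at y=10 (dimensions read to the nearest mm from the axis ticks). For the STL, each face is triangulated and given an outward normal.

solid part
  facet normal 0.0000 0.0000 -1.0000
    outer loop
      vertex 27.000 10.000 0.000
      vertex 27.000 0.000 0.000
      vertex 0.000 0.000 0.000
    endloop
  endfacet
  facet normal 0.0000 0.0000 -1.0000
    outer loop
      vertex 0.000 10.000 0.000
      vertex 27.000 10.000 0.000
      vertex 0.000 0.000 0.000
    endloop
  endfacet
  facet normal 0.0000 -1.0000 0.0000
    outer loop
      vertex 0.000 0.000 0.000
      vertex 27.000 0.000 0.000
      vertex 27.000 0.000 12.000
    endloop
  endfacet
  facet normal 0.0000 -1.0000 0.0000
    outer loop
      vertex 0.000 0.000 0.000
      vertex 27.000 0.000 12.000
      vertex 0.000 0.000 12.000
    endloop
  endfacet
  facet normal 0.0000 0.7682 0.6402
    outer loop
      vertex 0.000 0.000 12.000
      vertex 27.000 0.000 12.000
      vertex 27.000 10.000 0.000
    endloop
  endfacet
  facet normal 0.0000 0.7682 0.6402
    outer loop
      vertex 0.000 0.000 12.000
      vertex 27.000 10.000 0.000
      vertex 0.000 10.000 0.000
    endloop
  endfacet
  facet normal -1.0000 0.0000 0.0000
    outer loop
      vertex 0.000 0.000 12.000
      vertex 0.000 10.000 0.000
      vertex 0.000 0.000 0.000
    endloop
  endfacet
  facet normal 1.0000 0.0000 0.0000
    outer loop
      vertex 27.000 0.000 0.000
      vertex 27.000 10.000 0.000
      vertex 27.000 0.000 12.000
    endloop
  endfacet
endsolid part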